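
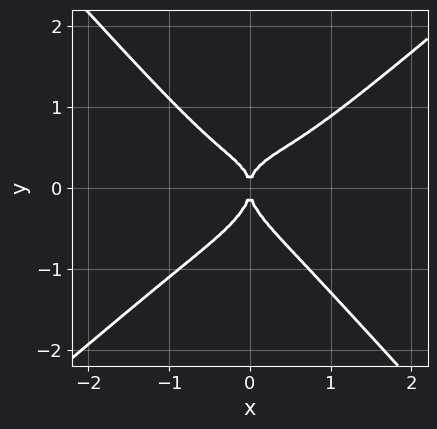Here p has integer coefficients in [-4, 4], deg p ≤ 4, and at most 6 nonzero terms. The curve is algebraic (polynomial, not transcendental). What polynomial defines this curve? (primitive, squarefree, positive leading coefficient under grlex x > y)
2*x^4 - x^3*y - 2*y^4 - x^2*y + x^2

deg p = 4.
Observable constraints: it meets the x-axis at x = 0 (among the integer gridlines); it meets the y-axis at y = 0 (among the integer gridlines).
Putting this together gives p.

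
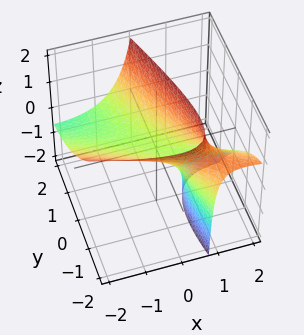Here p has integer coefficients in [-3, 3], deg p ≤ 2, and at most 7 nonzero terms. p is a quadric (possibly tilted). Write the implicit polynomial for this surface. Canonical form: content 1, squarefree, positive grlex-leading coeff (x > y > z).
The degree is 2 — no degree-1 surface has this shape.
Against the integer gridlines: it meets the y-axis at y = 0 (among the integer gridlines); one z-axis crossing is at z = 0; it crosses the x-axis at the gridline x = 0.
Solving for integer coefficients yields p as stated.

x^2 + 3*x*y + 3*x*z + y^2 - 2*z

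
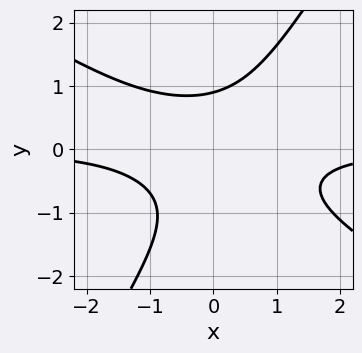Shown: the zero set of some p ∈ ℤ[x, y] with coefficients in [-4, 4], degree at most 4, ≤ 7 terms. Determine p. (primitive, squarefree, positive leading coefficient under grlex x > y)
3*x^2*y + 3*x*y^2 - 3*y^3 - y^2 + 3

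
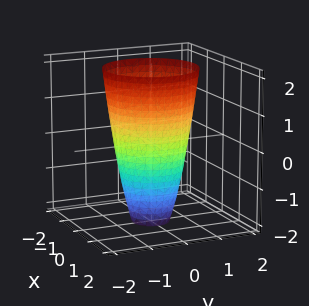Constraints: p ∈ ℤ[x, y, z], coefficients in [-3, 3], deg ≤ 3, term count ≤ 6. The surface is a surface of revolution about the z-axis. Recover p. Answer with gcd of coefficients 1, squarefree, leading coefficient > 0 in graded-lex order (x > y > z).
First, degree: no degree-1 surface has this shape, so deg p = 2.
Next, symmetries: the surface is invariant under rotation about z: p = q(x² + y², z).
Then, against the integer gridlines: the x-axis gridline crossings are at x ∈ {-1, 1}; a circular section at z = -1 has radius between 0 and 1; among the integer gridlines, it crosses the y-axis at y ∈ {-1, 1}; the surface avoids every integer z-axis point in the box.
Finally, assembling these constraints gives the stated polynomial.

3*x^2 + 3*y^2 - z - 3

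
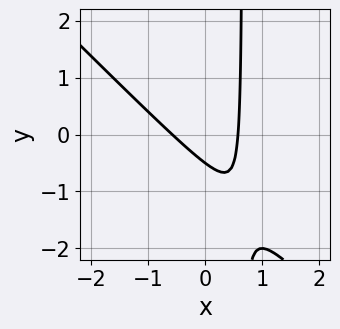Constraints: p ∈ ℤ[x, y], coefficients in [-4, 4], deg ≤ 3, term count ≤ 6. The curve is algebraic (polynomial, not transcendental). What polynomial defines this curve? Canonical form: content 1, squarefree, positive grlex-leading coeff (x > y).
First, deg p = 2. A generic line meets the curve in up to 2 points.
Finally, putting this together gives p.

3*x^2 + 3*x*y - 2*y - 1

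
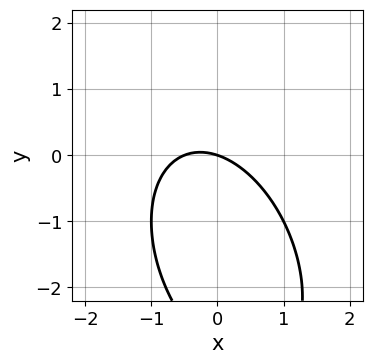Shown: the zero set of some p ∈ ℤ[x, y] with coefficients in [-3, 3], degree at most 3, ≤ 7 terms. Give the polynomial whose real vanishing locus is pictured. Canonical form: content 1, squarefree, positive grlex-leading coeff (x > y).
The degree is 2 — a generic line meets the curve in up to 2 points.
Checking where it meets the axes: one y-axis crossing is at y = 0; one x-axis crossing is at x = 0.
Putting this together gives p.

2*x^2 + x*y + y^2 + x + 3*y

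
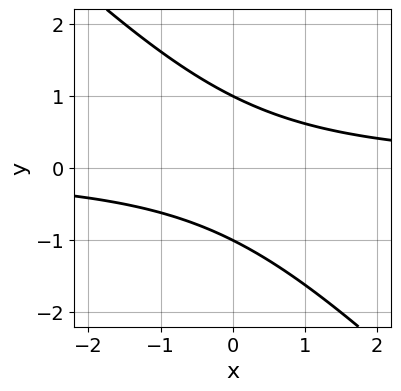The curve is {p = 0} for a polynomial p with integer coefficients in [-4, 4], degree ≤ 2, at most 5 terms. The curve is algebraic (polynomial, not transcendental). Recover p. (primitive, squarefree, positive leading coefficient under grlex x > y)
x*y + y^2 - 1

1. Degree: a generic line meets the curve in up to 2 points, so deg p = 2.
2. Against the integer gridlines: it misses every integer gridline on the x-axis; among the integer gridlines, it crosses the y-axis at y ∈ {-1, 1}.
3. Solving for integer coefficients yields p as stated.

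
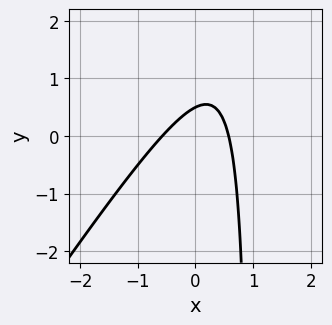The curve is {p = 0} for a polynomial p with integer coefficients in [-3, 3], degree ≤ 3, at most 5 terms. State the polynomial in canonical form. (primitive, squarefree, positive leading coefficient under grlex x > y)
3*x^2 - 2*x*y + 2*y - 1

First, the degree is 2 — the shape is more complex than any degree-1 curve.
Finally, matching integer coefficients to the picture gives p.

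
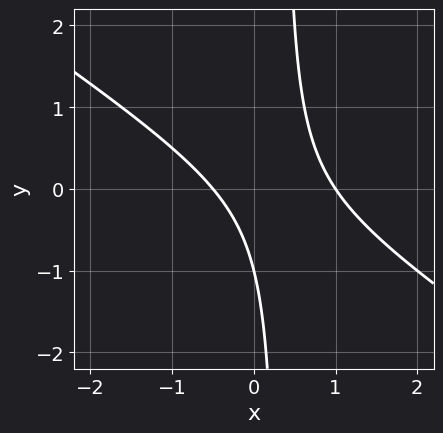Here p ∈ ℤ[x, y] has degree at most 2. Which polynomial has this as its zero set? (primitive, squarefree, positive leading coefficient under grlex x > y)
2*x^2 + 3*x*y - x - y - 1

First, deg p = 2. A generic line meets the curve in up to 2 points.
Then, against the integer gridlines: it meets the y-axis at y = -1 (among the integer gridlines); it meets the x-axis at x = 1 (among the integer gridlines).
Finally, the integer polynomial consistent with all of this is the stated p.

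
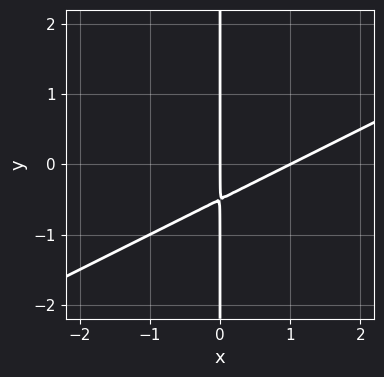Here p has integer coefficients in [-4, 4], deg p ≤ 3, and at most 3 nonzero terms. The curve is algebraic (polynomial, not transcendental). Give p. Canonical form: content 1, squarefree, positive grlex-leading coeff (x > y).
1. deg p = 2.
2. Reading off the gridlines: the x-axis gridline crossings are at x ∈ {0, 1}; the visible y-axis segment lies entirely on the curve.
3. Putting this together gives p.

x^2 - 2*x*y - x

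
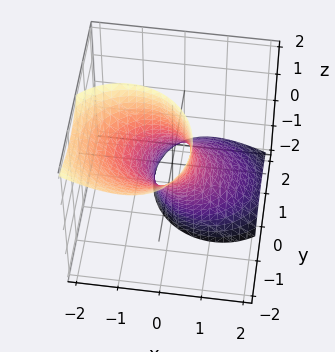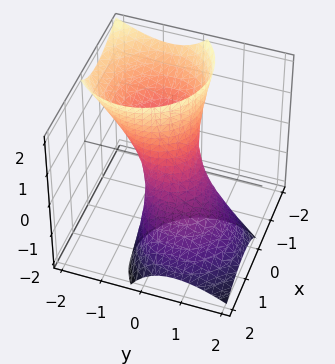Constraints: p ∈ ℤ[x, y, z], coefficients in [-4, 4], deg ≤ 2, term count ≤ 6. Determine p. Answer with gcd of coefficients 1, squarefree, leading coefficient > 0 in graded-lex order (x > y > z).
2*x^2 + 2*x*z + 2*y^2 + 2*y*z - 1

deg p = 2. No degree-1 surface has this shape.
From the visible intercepts: the surface avoids every integer z-axis point in the box.
Fitting integer coefficients to these (and the overall shape) gives p.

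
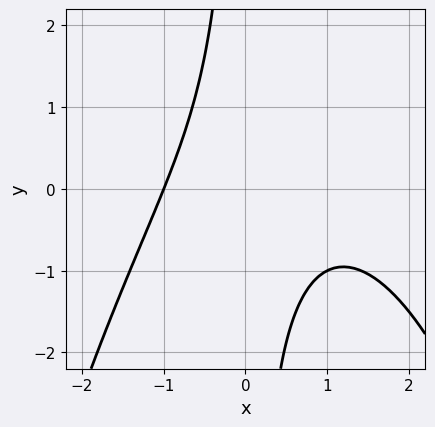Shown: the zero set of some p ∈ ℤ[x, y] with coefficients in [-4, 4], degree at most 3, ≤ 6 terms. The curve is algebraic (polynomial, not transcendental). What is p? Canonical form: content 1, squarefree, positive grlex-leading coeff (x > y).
x^3 - x^2 + 2*x*y + 2

(a) Degree: a generic line meets the curve in up to 3 points, so deg p = 3.
(b) From the visible intercepts: it misses every integer gridline on the y-axis; it crosses the x-axis at the gridline x = -1.
(c) Putting this together gives p.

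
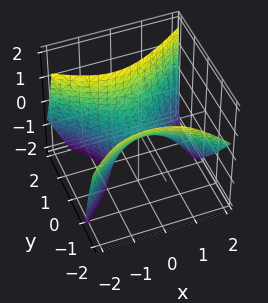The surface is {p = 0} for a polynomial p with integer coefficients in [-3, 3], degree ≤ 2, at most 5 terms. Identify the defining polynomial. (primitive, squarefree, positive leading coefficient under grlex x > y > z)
Degree: no degree-1 surface has this shape, so deg p = 2.
Observable constraints: one x-axis crossing is at x = 0; it meets the z-axis at z = 0 (among the integer gridlines); one y-axis crossing is at y = 0.
Together with the visible shape, these determine p as stated.

2*x^2 + x*z - 3*y^2 - 2*y*z + 2*z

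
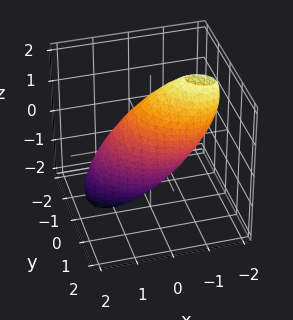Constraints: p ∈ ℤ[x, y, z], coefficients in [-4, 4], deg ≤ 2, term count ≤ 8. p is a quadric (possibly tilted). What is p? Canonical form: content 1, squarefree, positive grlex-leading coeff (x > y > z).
2*x^2 + 2*x*y + 2*x*z + 3*y^2 + z^2 - 2

First, the degree is 2 — a generic line meets the surface in up to 2 points.
Then, observable constraints: among the integer gridlines, it crosses the x-axis at x ∈ {-1, 1}.
Finally, these observations pin down the coefficients.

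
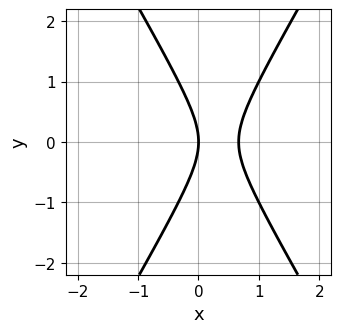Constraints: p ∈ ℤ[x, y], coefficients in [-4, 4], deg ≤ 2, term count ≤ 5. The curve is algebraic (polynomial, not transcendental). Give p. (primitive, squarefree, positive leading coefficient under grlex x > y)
3*x^2 - y^2 - 2*x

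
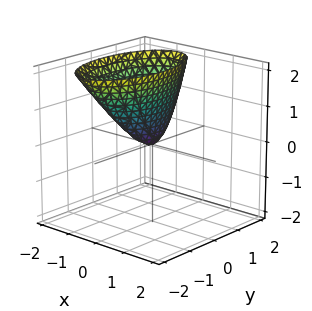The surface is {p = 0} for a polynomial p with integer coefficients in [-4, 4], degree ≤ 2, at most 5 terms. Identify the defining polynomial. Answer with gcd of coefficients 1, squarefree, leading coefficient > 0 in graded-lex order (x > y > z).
3*x^2 + 2*x*z + y^2 - z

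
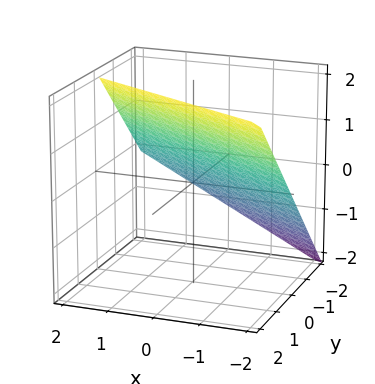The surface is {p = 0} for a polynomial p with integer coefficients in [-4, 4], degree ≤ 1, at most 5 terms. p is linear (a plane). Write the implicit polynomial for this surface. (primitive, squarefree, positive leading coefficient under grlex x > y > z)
First, the degree is 1 — the surface is flat (a plane).
Then, from the axis intercepts and sections: one y-axis crossing is at y = -1; it crosses the x-axis at the gridline x = -2; one z-axis crossing is at z = 1.
Finally, assembling these constraints gives the stated polynomial.

x + 2*y - 2*z + 2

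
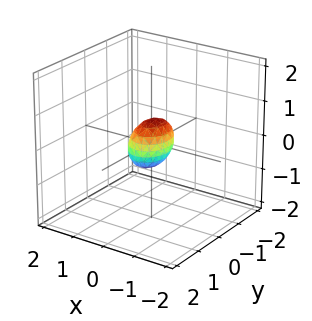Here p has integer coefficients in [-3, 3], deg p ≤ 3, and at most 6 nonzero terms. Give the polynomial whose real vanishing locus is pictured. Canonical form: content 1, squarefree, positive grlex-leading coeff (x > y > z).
3*x^2 + x*z + 2*y^2 + 2*z^2 - 1

1. deg p = 2. A generic line meets the surface in up to 2 points.
2. Solving for integer coefficients yields p as stated.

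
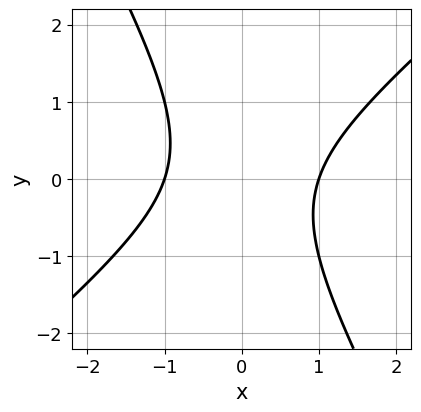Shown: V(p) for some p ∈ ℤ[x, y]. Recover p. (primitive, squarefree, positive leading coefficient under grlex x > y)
3*x^2 - 2*x*y - 2*y^2 - 3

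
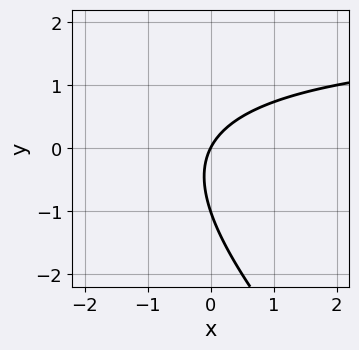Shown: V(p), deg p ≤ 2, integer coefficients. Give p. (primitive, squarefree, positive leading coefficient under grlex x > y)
x*y + y^2 - 2*x + y

First, degree: a generic line meets the curve in up to 2 points, so deg p = 2.
Then, checking where it meets the axes: the y-axis gridline crossings are at y ∈ {-1, 0}; it crosses the x-axis at the gridline x = 0.
Finally, assembling these constraints gives the stated polynomial.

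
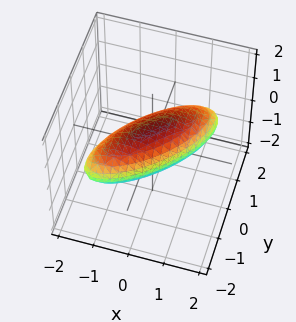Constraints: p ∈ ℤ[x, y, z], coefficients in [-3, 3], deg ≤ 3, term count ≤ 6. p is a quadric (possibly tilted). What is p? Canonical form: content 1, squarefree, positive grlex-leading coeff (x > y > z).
2*x^2 - 3*x*y + 2*y^2 + 3*z^2 - 2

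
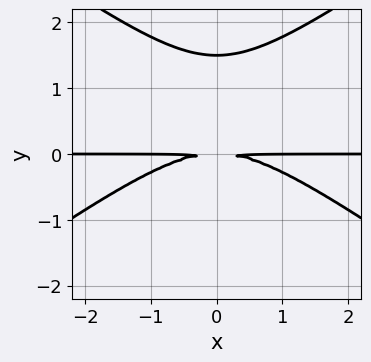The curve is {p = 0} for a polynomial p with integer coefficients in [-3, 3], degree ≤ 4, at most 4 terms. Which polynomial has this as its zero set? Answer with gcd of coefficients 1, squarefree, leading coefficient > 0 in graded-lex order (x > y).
x^2*y - 2*y^3 + 3*y^2

Degree: no degree-2 curve has this shape, so deg p = 3.
Symmetries: the x ↦ −x reflection is a symmetry, so x appears only in even powers.
From the axis intercepts and sections: the visible x-axis segment lies entirely on the curve.
Matching integer coefficients to the picture gives p.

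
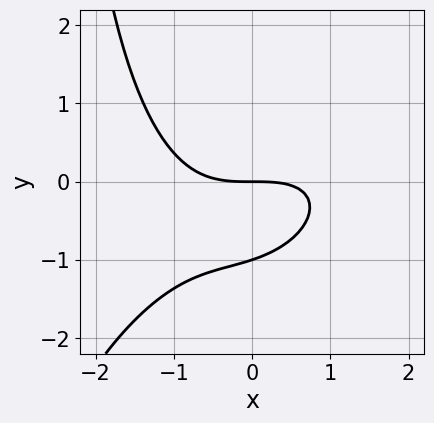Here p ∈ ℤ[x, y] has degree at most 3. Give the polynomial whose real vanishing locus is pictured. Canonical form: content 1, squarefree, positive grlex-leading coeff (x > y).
x^3 - x^2*y + x*y^2 + 3*y^2 + 3*y

1. Degree: the shape is more complex than any degree-2 curve, so deg p = 3.
2. From the visible intercepts: it meets the x-axis at x = 0 (among the integer gridlines); among the integer gridlines, it crosses the y-axis at y ∈ {-1, 0}.
3. Together with the visible shape, these determine p as stated.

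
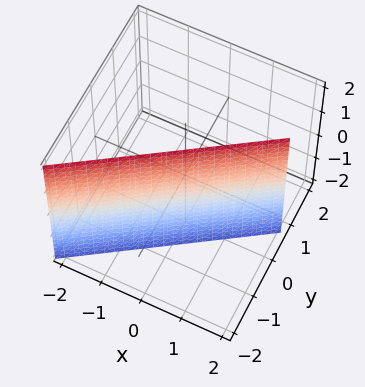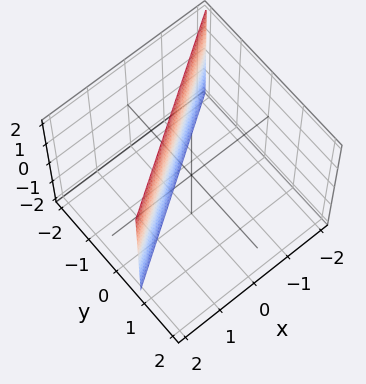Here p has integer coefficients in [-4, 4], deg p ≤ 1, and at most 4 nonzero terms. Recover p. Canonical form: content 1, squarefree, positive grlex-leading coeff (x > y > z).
First, degree: every cross-section is a straight line — this is a plane, so deg p = 1.
Next, from the axis intercepts and sections: it misses every integer gridline on the z-axis; one x-axis crossing is at x = 1.
Finally, assembling these constraints gives the stated polynomial.

2*x - 3*y - 2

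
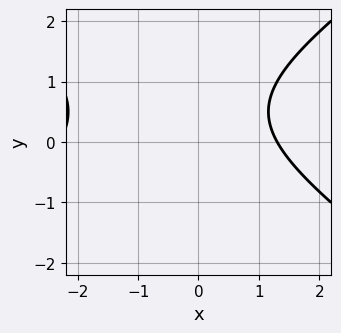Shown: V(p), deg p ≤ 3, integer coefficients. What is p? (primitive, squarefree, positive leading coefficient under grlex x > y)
x^2 - 2*y^2 + x + 2*y - 3

First, the degree is 2 — no degree-1 curve has this shape.
Then, against the integer gridlines: the curve avoids every integer y-axis point in the box.
Finally, putting this together gives p.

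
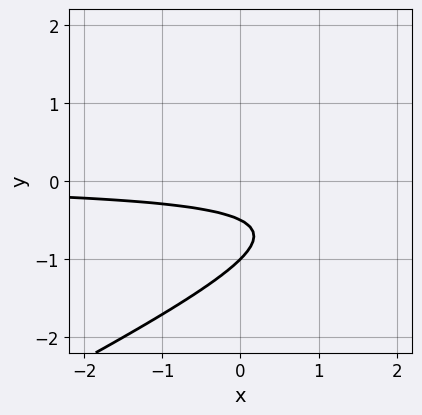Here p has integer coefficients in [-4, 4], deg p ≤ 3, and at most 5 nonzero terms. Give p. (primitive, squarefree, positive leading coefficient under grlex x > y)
x*y - 2*y^2 - 3*y - 1

(a) The degree is 2 — the shape is more complex than any degree-1 curve.
(b) From the axis intercepts and sections: one y-axis crossing is at y = -1; it misses every integer gridline on the x-axis.
(c) These observations pin down the coefficients.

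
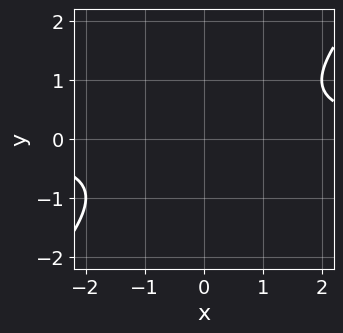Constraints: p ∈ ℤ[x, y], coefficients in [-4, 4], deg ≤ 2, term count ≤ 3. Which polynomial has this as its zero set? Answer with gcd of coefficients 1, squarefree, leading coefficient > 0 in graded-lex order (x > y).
x*y - y^2 - 1

deg p = 2.
From the axis intercepts and sections: no x-intercept at any integer in the box; it misses every integer gridline on the y-axis.
Together with the visible shape, these determine p as stated.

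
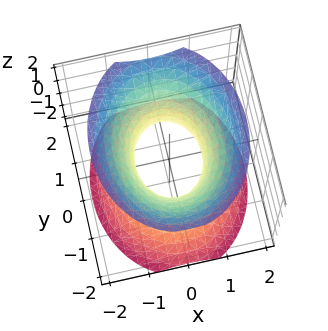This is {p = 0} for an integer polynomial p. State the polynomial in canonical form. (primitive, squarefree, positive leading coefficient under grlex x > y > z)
1. deg p = 2. An hourglass — one-sheet hyperboloid; a quadric.
2. Symmetries: the z ↦ −z reflection is a symmetry, so z appears only in even powers; mirror symmetry y ↦ −y ⇒ only even powers of y; the x ↦ −x reflection is a symmetry, so x appears only in even powers.
3. Against the integer gridlines: among the integer gridlines, it crosses the y-axis at y ∈ {-1, 1}; the surface avoids every integer z-axis point in the box.
4. Together with the visible shape, these determine p as stated.

3*x^2 + 2*y^2 - 2*z^2 - 2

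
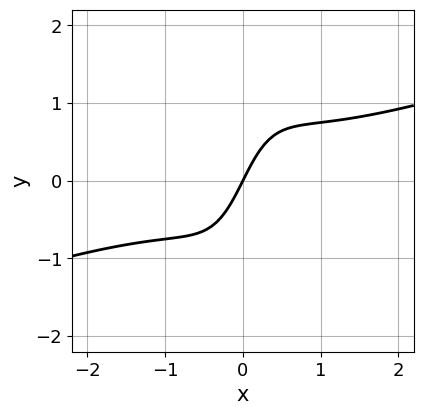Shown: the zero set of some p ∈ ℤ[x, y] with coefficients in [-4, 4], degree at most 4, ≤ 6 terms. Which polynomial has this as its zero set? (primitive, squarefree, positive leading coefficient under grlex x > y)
x^3 - 3*x^2*y + 2*x - y

First, the degree is 3 — a generic line meets the curve in up to 3 points.
Then, checking where it meets the axes: one x-axis crossing is at x = 0; it crosses the y-axis at the gridline y = 0.
Finally, these observations pin down the coefficients.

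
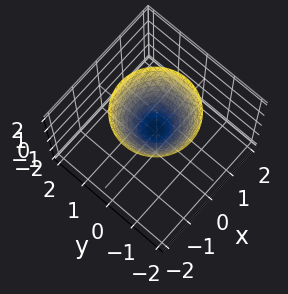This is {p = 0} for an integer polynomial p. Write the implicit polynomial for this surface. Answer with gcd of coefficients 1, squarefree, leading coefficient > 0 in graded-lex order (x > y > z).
The degree is 2 — the shape is more complex than any degree-1 surface.
Symmetries: rotational symmetry about the z-axis ⇒ p depends on x, y only through x² + y².
Observable constraints: a circular section at z = 2 has radius between 1 and 2; it misses every integer gridline on the y-axis; the surface avoids every integer x-axis point in the box.
Matching integer coefficients to the picture gives p.

3*x^2 + 3*y^2 - 3*z + 1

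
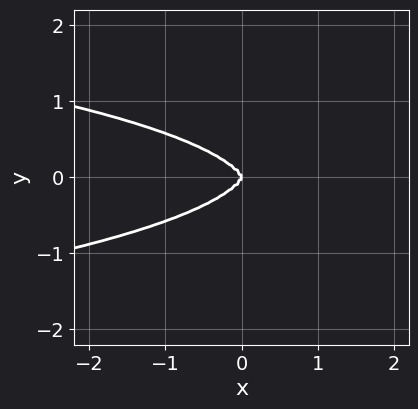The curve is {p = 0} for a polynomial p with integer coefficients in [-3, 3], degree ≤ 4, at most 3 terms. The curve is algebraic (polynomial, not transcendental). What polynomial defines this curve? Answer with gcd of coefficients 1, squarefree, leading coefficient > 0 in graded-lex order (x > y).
1. deg p = 4. A generic line meets the curve in up to 4 points.
2. Symmetries: the y ↦ −y reflection is a symmetry, so y appears only in even powers.
3. From the visible intercepts: it meets the y-axis at y = 0 (among the integer gridlines); one x-axis crossing is at x = 0.
4. Together with the visible shape, these determine p as stated.

2*x^2*y^2 + 3*y^4 + x^3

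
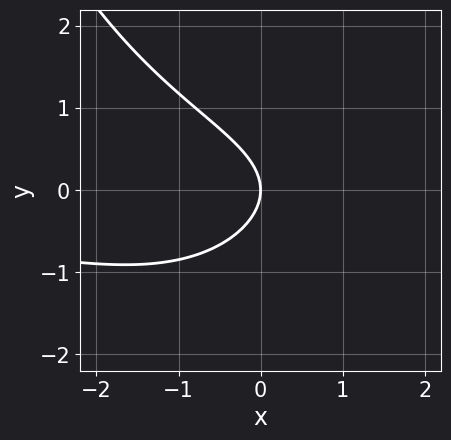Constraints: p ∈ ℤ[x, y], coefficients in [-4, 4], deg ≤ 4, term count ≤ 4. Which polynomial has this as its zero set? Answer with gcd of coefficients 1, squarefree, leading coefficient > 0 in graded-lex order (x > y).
x^2*y - 3*y^2 - 3*x

1. deg p = 3. No degree-2 curve has this shape.
2. Against the integer gridlines: it crosses the y-axis at the gridline y = 0; one x-axis crossing is at x = 0.
3. Assembling these constraints gives the stated polynomial.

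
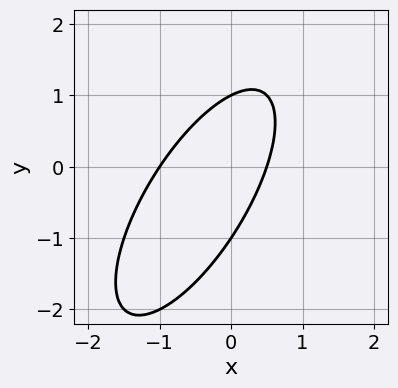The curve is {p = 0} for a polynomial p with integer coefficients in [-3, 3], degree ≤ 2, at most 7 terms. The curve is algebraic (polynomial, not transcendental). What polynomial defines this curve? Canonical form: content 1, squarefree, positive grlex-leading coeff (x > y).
2*x^2 - 2*x*y + y^2 + x - 1

(a) The degree is 2 — the shape is more complex than any degree-1 curve.
(b) From the visible intercepts: among the integer gridlines, it crosses the y-axis at y ∈ {-1, 1}; it meets the x-axis at x = -1 (among the integer gridlines).
(c) Solving for integer coefficients yields p as stated.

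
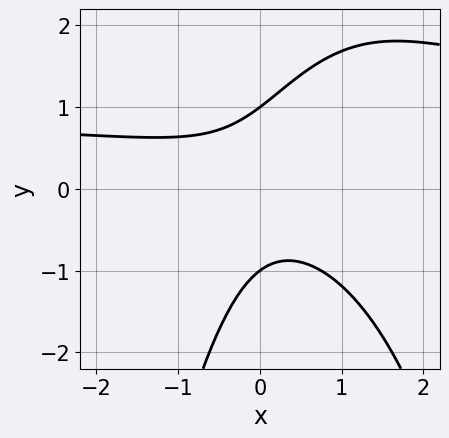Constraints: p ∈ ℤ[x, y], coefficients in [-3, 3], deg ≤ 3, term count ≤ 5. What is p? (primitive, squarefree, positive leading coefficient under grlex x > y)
(a) The degree is 3 — a generic line meets the curve in up to 3 points.
(b) From the visible intercepts: no x-intercept at any integer in the box; the y-axis gridline crossings are at y ∈ {-1, 1}.
(c) Solving for integer coefficients yields p as stated.

2*x^2*y - 2*x^2 - 3*x*y + 2*y^2 - 2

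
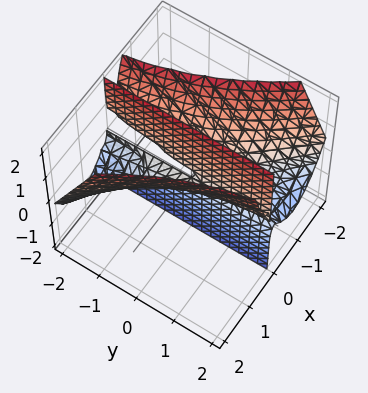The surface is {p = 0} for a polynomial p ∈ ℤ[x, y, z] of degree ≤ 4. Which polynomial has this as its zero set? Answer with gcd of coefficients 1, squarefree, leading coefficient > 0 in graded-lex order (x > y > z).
x^3 + x^2*y - x*z

1. The degree is 3 — no degree-2 surface has this shape.
2. Observable constraints: every point of the y-axis in the box is on the surface; every point of the z-axis in the box is on the surface.
3. Matching integer coefficients to the picture gives p.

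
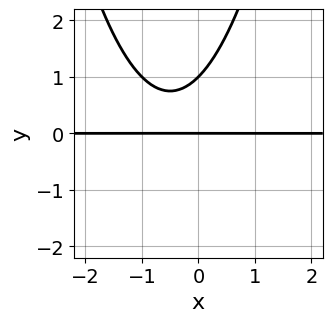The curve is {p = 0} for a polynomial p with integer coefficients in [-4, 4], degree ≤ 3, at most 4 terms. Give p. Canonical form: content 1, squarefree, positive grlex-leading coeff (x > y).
x^2*y + x*y - y^2 + y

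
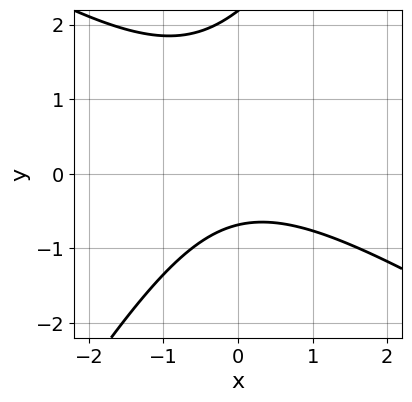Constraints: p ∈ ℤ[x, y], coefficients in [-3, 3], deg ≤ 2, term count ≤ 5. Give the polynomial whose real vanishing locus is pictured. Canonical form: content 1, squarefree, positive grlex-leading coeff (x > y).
2*x^2 + 2*x*y - 2*y^2 + 3*y + 3

Degree: a generic line meets the curve in up to 2 points, so deg p = 2.
From the visible intercepts: the curve avoids every integer x-axis point in the box.
The integer polynomial consistent with all of this is the stated p.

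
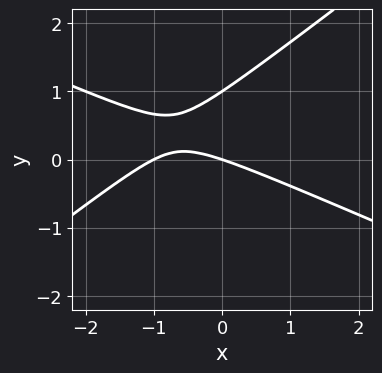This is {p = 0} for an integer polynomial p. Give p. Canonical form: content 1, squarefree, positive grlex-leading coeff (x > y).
x^2 + x*y - 3*y^2 + x + 3*y

deg p = 2. The shape is more complex than any degree-1 curve.
Reading off the gridlines: the x-axis gridline crossings are at x ∈ {-1, 0}; among the integer gridlines, it crosses the y-axis at y ∈ {0, 1}.
Assembling these constraints gives the stated polynomial.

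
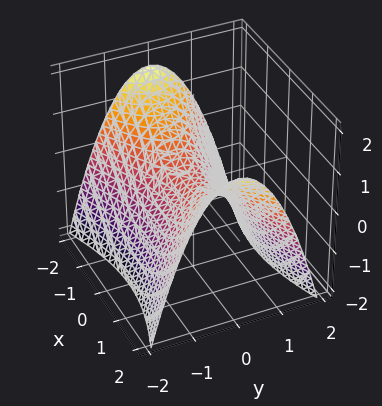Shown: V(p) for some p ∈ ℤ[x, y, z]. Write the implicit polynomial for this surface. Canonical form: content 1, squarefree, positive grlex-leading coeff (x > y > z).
First, the degree is 2 — a saddle surface; a quadric.
Next, symmetries: mirror symmetry x ↦ −x ⇒ only even powers of x; the y ↦ −y reflection is a symmetry, so y appears only in even powers.
Then, observable constraints: one y-axis crossing is at y = 0; it meets the z-axis at z = 0 (among the integer gridlines).
Finally, fitting integer coefficients to these (and the overall shape) gives p.

x^2 - 3*y^2 - 3*z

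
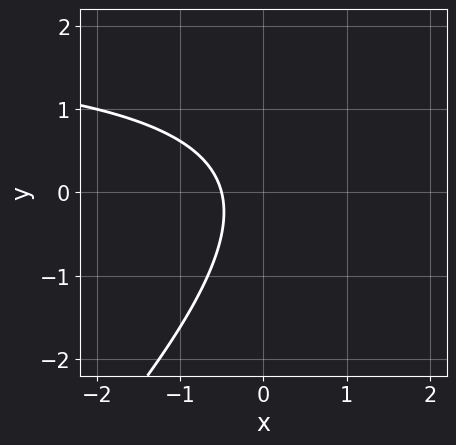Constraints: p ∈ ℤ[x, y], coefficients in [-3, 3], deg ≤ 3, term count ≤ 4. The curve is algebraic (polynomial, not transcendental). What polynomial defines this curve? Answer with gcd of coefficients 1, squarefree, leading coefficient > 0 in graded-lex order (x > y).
x*y - y^2 - 2*x - 1

(a) The degree is 2 — a generic line meets the curve in up to 2 points.
(b) Observable constraints: no y-intercept at any integer in the box.
(c) Fitting integer coefficients to these (and the overall shape) gives p.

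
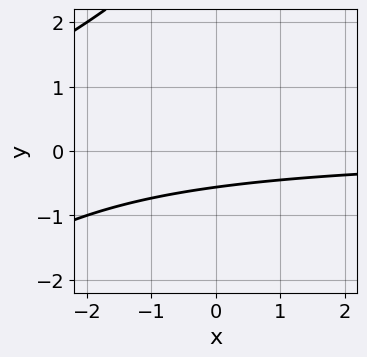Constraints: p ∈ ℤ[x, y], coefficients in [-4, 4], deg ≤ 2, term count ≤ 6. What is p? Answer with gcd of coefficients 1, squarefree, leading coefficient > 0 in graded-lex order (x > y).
x*y - y^2 + 3*y + 2

First, deg p = 2.
Next, checking where it meets the axes: it misses every integer gridline on the x-axis.
Finally, fitting integer coefficients to these (and the overall shape) gives p.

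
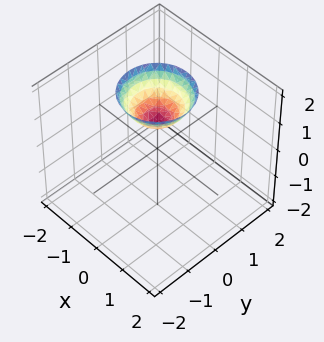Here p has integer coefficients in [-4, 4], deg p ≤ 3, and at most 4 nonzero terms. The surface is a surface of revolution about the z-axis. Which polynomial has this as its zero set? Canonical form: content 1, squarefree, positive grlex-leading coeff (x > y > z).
(a) deg p = 2.
(b) Symmetries: rotational symmetry about the z-axis ⇒ p depends on x, y only through x² + y².
(c) Reading off the gridlines: one z-axis crossing is at z = 1; the surface avoids every integer y-axis point in the box; a circular section at z = 2 has radius exactly 1; the surface avoids every integer x-axis point in the box.
(d) Assembling these constraints gives the stated polynomial.

x^2 + y^2 - z + 1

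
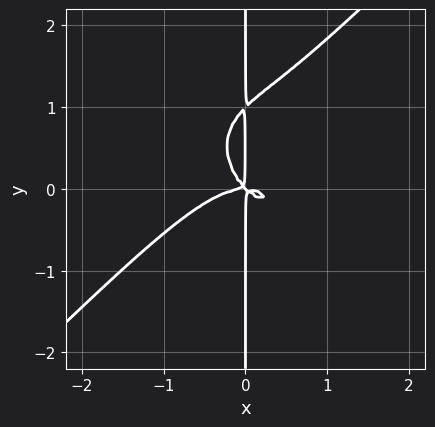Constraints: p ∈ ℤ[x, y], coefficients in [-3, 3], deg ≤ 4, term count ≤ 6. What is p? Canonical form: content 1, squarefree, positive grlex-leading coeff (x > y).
x^4 - x*y^3 + x^2*y + x*y^2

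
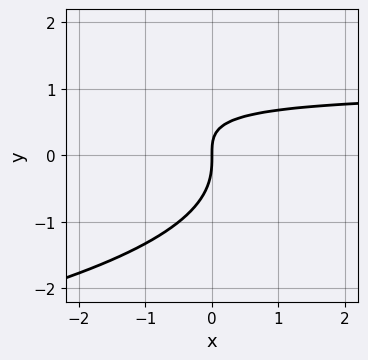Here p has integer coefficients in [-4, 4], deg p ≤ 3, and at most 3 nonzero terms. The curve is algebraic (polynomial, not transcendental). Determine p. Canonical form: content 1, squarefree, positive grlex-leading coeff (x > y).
deg p = 3. A generic line meets the curve in up to 3 points.
Against the integer gridlines: it crosses the x-axis at the gridline x = 0; it crosses the y-axis at the gridline y = 0.
Solving for integer coefficients yields p as stated.

y^3 + x*y - x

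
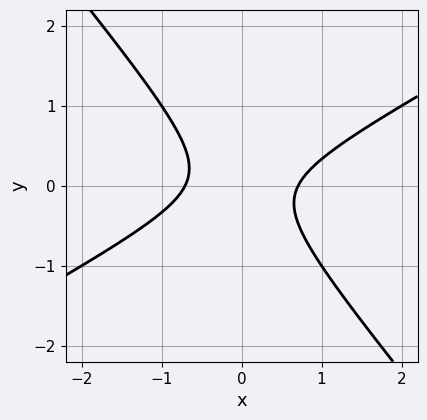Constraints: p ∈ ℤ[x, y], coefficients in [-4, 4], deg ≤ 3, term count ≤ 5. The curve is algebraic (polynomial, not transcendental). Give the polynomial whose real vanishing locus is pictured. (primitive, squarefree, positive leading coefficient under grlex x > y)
2*x^2 - 2*x*y - 3*y^2 - 1

1. deg p = 2. A generic line meets the curve in up to 2 points.
2. Checking where it meets the axes: no y-intercept at any integer in the box.
3. Fitting integer coefficients to these (and the overall shape) gives p.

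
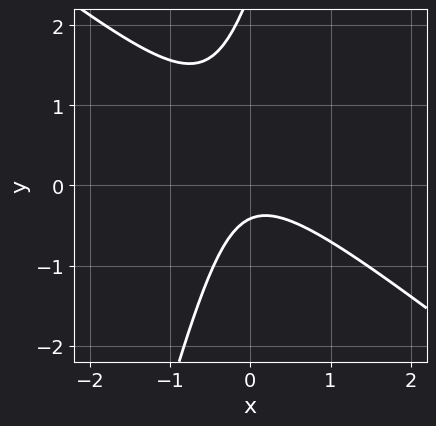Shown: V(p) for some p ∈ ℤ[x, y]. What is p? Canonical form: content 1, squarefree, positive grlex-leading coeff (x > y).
First, deg p = 2. No degree-1 curve has this shape.
Next, reading off the gridlines: the curve avoids every integer x-axis point in the box.
Finally, these observations pin down the coefficients.

3*x^2 + 3*x*y - y^2 + 2*y + 1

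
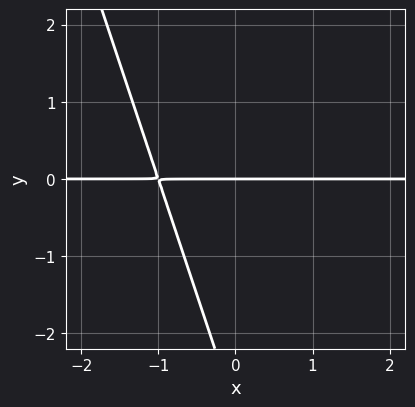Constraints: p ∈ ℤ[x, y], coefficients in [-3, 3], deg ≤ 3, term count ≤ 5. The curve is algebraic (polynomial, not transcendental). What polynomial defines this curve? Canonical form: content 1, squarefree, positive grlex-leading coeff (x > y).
3*x*y + y^2 + 3*y

Degree: no degree-1 curve has this shape, so deg p = 2.
From the visible intercepts: every point of the x-axis in the box is on the curve; one y-axis crossing is at y = 0.
These observations pin down the coefficients.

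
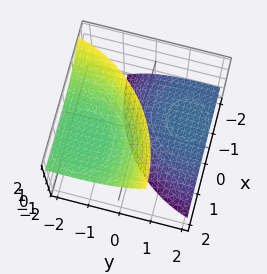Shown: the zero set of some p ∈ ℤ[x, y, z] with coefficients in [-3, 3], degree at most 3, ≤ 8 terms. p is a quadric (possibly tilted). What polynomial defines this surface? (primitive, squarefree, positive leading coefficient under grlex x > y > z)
1. I count 2 distinct pieces.
2. Degree: the shape is more complex than any degree-1 surface, so deg p = 2.
3. From the axis intercepts and sections: no x-intercept at any integer in the box; no y-intercept at any integer in the box.
4. Together with the visible shape, these determine p as stated.

x^2 - 2*x*z + y^2 + 3*y*z - z^2 + 3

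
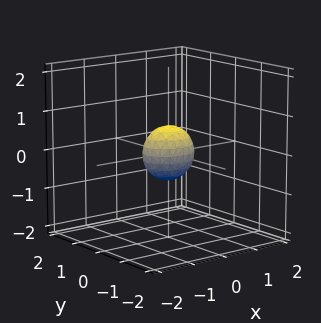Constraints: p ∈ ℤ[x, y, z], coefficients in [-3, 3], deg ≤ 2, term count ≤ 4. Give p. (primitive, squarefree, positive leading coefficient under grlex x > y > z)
1. Degree: a closed, bounded, convex surface; a quadric, so deg p = 2.
2. Symmetries: it's symmetric under z → −z, forcing even powers of z; mirror symmetry y ↦ −y ⇒ only even powers of y; it's symmetric under x → −x, forcing even powers of x.
3. Matching integer coefficients to the picture gives p.

2*x^2 + 3*y^2 + 2*z^2 - 1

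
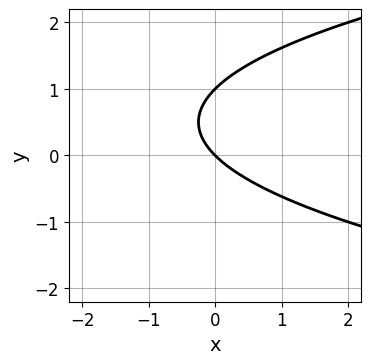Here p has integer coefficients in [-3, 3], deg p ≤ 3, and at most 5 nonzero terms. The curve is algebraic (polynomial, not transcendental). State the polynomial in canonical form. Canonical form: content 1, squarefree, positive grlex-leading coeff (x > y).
y^2 - x - y

(a) The degree is 2 — no degree-1 curve has this shape.
(b) Against the integer gridlines: one x-axis crossing is at x = 0; among the integer gridlines, it crosses the y-axis at y ∈ {0, 1}.
(c) These observations pin down the coefficients.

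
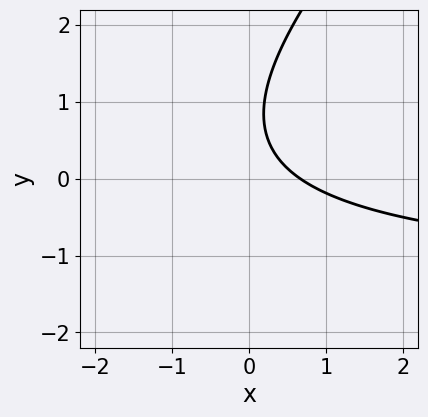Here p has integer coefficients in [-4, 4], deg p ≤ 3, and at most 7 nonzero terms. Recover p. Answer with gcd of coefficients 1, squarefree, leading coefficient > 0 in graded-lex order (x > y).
2*x*y - 2*y^2 + 3*x + 3*y - 2

First, deg p = 2.
Next, observable constraints: it misses every integer gridline on the y-axis.
Finally, fitting integer coefficients to these (and the overall shape) gives p.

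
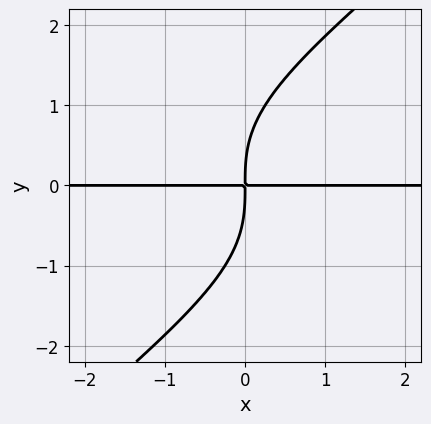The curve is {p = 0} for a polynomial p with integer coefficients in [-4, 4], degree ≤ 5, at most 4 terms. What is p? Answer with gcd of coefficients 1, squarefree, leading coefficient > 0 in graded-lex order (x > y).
(a) Degree: a generic line meets the curve in up to 4 points, so deg p = 4.
(b) From the axis intercepts and sections: the visible x-axis segment lies entirely on the curve.
(c) These observations pin down the coefficients.

x*y^3 - y^4 + 3*x*y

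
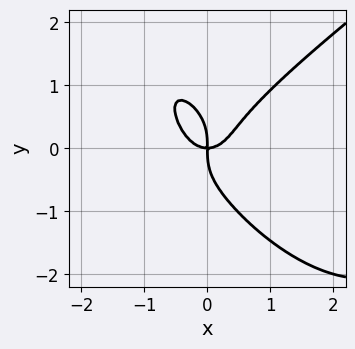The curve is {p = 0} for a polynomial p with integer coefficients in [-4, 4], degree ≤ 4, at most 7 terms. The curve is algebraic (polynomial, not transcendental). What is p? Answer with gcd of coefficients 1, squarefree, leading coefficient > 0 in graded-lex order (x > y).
2*x^3*y - 2*x*y^3 - 2*y^4 + 3*x^3 - 2*x*y

1. deg p = 4.
2. Checking where it meets the axes: it crosses the x-axis at the gridline x = 0; one y-axis crossing is at y = 0.
3. Fitting integer coefficients to these (and the overall shape) gives p.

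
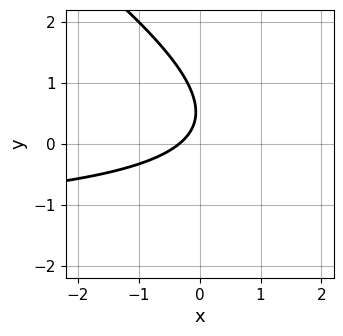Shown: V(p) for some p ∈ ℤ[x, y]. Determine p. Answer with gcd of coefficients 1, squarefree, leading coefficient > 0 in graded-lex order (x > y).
2*x*y + 3*y^2 + 3*x - 3*y + 1

1. Degree: the shape is more complex than any degree-1 curve, so deg p = 2.
2. Checking where it meets the axes: it misses every integer gridline on the y-axis.
3. Together with the visible shape, these determine p as stated.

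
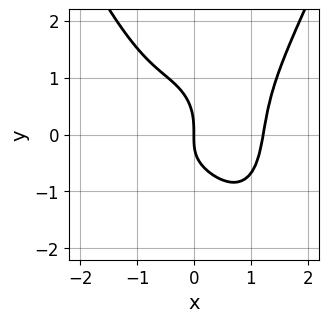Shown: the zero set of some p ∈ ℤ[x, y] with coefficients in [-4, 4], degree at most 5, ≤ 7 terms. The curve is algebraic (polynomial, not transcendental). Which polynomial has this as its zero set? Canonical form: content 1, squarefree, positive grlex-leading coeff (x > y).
3*x^4 - 2*y^3 - 2*x^2 - 2*x*y - 3*x

Degree: no degree-3 curve has this shape, so deg p = 4.
Observable constraints: it meets the x-axis at x = 0 (among the integer gridlines); it meets the y-axis at y = 0 (among the integer gridlines).
Solving for integer coefficients yields p as stated.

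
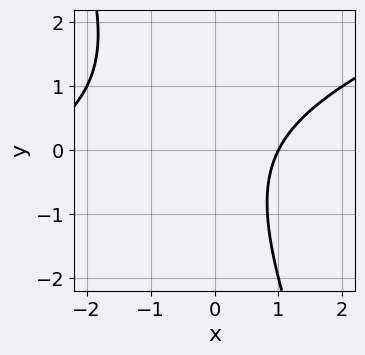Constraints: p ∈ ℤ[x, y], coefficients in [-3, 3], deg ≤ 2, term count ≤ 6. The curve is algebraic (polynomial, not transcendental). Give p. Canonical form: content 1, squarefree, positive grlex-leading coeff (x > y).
1. Degree: a generic line meets the curve in up to 2 points, so deg p = 2.
2. Checking where it meets the axes: it meets the x-axis at x = 1 (among the integer gridlines); no y-intercept at any integer in the box.
3. Solving for integer coefficients yields p as stated.

x^2 - 2*x*y - y^2 + 2*x - 3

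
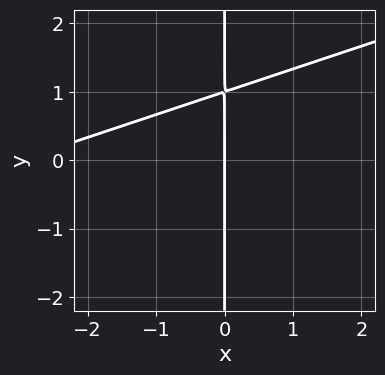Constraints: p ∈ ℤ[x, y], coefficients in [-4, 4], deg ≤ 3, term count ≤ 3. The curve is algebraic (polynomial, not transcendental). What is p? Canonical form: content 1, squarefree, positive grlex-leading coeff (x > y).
x^2 - 3*x*y + 3*x

(a) Degree: the shape is more complex than any degree-1 curve, so deg p = 2.
(b) From the visible intercepts: it crosses the x-axis at the gridline x = 0; the visible y-axis segment lies entirely on the curve.
(c) Together with the visible shape, these determine p as stated.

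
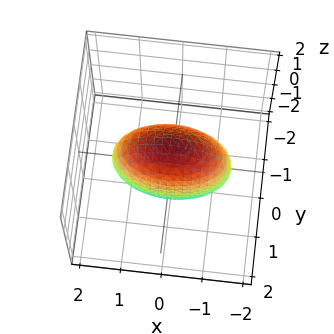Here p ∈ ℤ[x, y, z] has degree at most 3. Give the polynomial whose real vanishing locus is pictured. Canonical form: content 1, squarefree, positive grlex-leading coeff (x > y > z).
x^2 + 3*y^2 + z^2 - 2

deg p = 2. Bounded and convex; a quadric.
Symmetries: it's symmetric under x → −x, forcing even powers of x; the y ↦ −y reflection is a symmetry, so y appears only in even powers; it's symmetric under z → −z, forcing even powers of z.
Solving for integer coefficients yields p as stated.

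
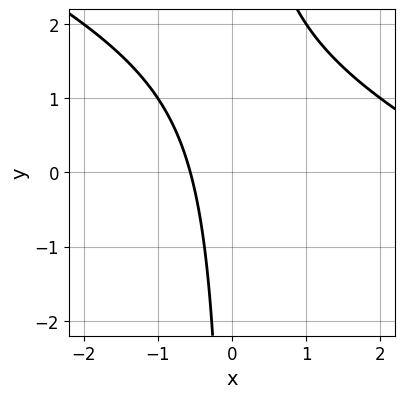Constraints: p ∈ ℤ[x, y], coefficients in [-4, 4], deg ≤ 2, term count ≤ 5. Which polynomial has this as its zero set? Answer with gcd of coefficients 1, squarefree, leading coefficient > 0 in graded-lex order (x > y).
x^2 + 2*x*y - 3*x - 2

First, degree: the shape is more complex than any degree-1 curve, so deg p = 2.
Next, from the visible intercepts: no y-intercept at any integer in the box.
Finally, matching integer coefficients to the picture gives p.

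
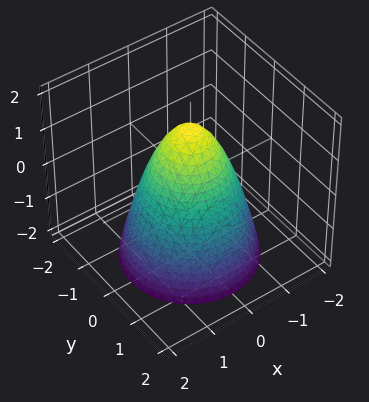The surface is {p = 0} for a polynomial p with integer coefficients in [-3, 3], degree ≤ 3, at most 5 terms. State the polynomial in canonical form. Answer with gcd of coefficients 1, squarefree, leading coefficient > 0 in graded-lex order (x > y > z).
First, degree: the shape is more complex than any degree-1 surface, so deg p = 2.
Next, symmetry: the z-axis is an axis of rotation, so x and y enter only as x² + y².
Next, checking where it meets the axes: the y-axis gridline crossings are at y ∈ {-1, 1}; a circular section at z = 0 has radius exactly 1.
Finally, together with the visible shape, these determine p as stated.

3*x^2 + 3*y^2 + 2*z - 3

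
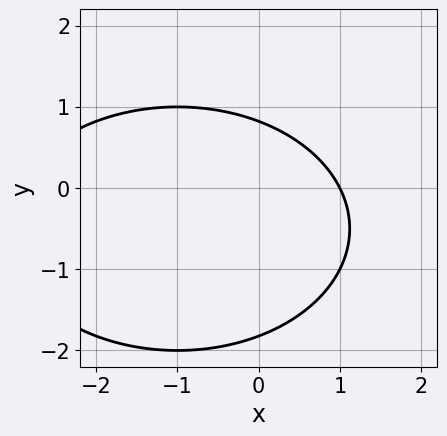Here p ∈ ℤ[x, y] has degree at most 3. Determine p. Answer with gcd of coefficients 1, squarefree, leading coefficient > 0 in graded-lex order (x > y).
x^2 + 2*y^2 + 2*x + 2*y - 3

First, deg p = 2.
Then, from the visible intercepts: it crosses the x-axis at the gridline x = 1.
Finally, putting this together gives p.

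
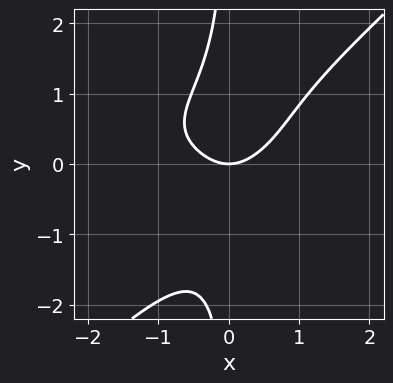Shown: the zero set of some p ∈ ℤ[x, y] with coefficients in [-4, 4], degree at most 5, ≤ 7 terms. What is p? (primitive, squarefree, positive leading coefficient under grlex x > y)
(a) The degree is 4 — the shape is more complex than any degree-3 curve.
(b) From the visible intercepts: one y-axis crossing is at y = 0; one x-axis crossing is at x = 0.
(c) Assembling these constraints gives the stated polynomial.

3*x^2*y^2 - 3*x*y^3 - x^2*y + 3*x^2 - 3*y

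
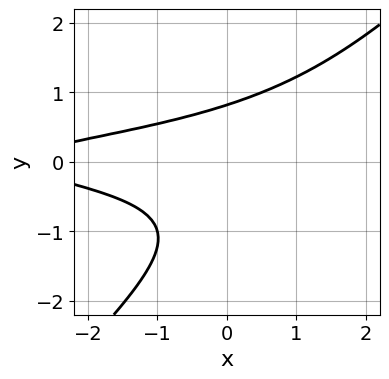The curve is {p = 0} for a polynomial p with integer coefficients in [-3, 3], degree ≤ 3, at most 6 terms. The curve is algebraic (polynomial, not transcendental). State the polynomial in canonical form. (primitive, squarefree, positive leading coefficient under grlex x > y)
3*x*y^2 - 3*y^3 - 2*y^2 + x + 3

deg p = 3. A generic line meets the curve in up to 3 points.
Against the integer gridlines: the curve avoids every integer x-axis point in the box.
The integer polynomial consistent with all of this is the stated p.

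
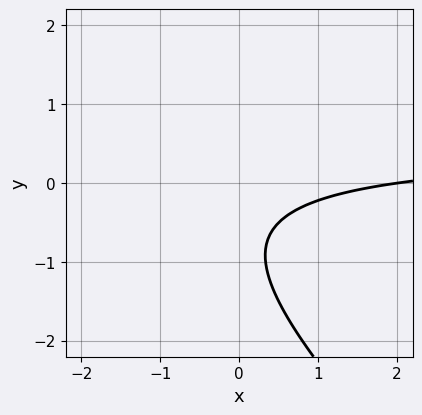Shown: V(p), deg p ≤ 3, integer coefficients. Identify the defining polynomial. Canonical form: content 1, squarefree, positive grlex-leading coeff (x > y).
(a) The degree is 2 — no degree-1 curve has this shape.
(b) From the visible intercepts: one x-axis crossing is at x = 2; no y-intercept at any integer in the box.
(c) Putting this together gives p.

2*x*y + 2*y^2 - x + 3*y + 2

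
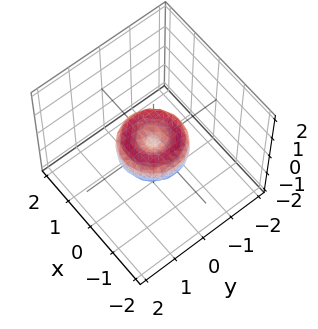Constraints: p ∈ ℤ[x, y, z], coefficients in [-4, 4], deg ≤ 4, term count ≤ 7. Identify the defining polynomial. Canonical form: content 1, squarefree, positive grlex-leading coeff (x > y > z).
x^4 + 2*x^2*y^2 + y^4 - x^2 - y^2 + z^2

First, degree: a generic line meets the surface in up to 4 points, so deg p = 4.
Then, symmetries: rotational symmetry about the z-axis ⇒ p depends on x, y only through x² + y².
Next, checking where it meets the axes: the y-axis gridline crossings are at y ∈ {-1, 0, 1}; a circular section at z = 0 has radius exactly 1; among the integer gridlines, it crosses the x-axis at x ∈ {-1, 0, 1}.
Finally, solving for integer coefficients yields p as stated.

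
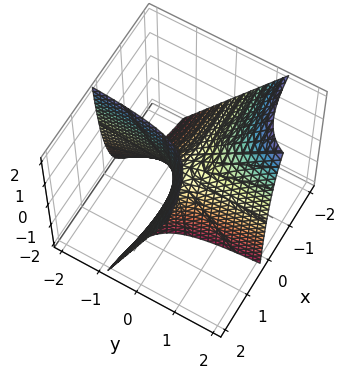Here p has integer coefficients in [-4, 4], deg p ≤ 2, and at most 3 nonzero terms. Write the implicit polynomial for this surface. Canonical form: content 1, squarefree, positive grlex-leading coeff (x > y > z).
4*x*y - 2*x*z + z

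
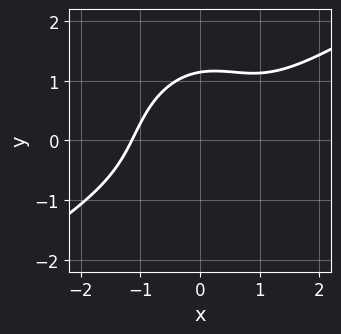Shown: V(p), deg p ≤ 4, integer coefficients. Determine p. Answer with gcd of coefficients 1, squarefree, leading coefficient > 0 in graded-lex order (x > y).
2*x^3 - 3*x^2*y + x*y^2 - 2*y^3 + 3

1. The degree is 3 — the shape is more complex than any degree-2 curve.
2. The integer polynomial consistent with all of this is the stated p.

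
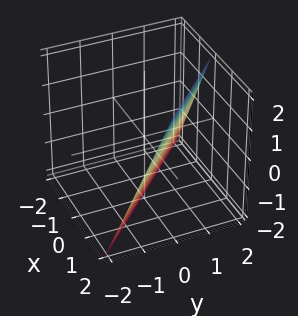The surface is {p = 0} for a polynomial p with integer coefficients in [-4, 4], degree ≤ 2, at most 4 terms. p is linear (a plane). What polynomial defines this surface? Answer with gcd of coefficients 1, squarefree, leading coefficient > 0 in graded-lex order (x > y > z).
2*x + 2*y - z - 2

Degree: the surface is flat (a plane), so deg p = 1.
Reading off the gridlines: it crosses the x-axis at the gridline x = 1; it crosses the z-axis at the gridline z = -2; it meets the y-axis at y = 1 (among the integer gridlines).
These observations pin down the coefficients.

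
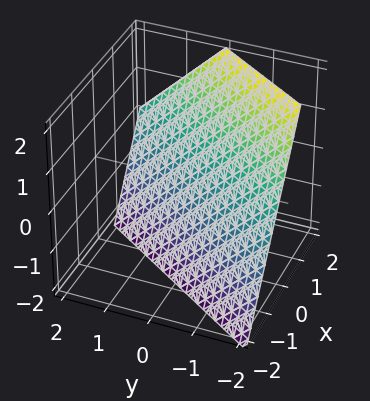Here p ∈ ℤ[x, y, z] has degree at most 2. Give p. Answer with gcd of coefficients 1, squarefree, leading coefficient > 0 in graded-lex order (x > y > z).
3*x - 2*y - 2*z - 2

(a) The degree is 1 — every cross-section is a straight line — this is a plane.
(b) Observable constraints: one y-axis crossing is at y = -1; it crosses the z-axis at the gridline z = -1.
(c) Solving for integer coefficients yields p as stated.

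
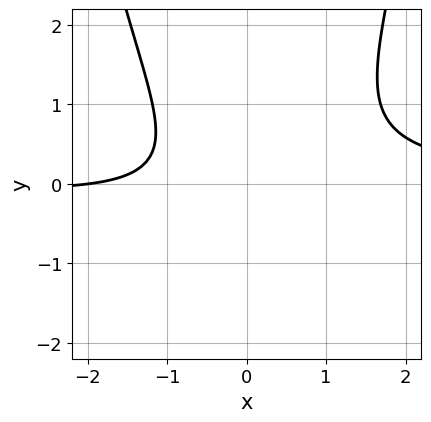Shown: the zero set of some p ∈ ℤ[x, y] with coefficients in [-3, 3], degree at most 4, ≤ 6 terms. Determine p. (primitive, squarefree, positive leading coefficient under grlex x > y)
2*x^2*y - 2*y^2 - x - 2

Degree: a generic line meets the curve in up to 3 points, so deg p = 3.
From the visible intercepts: the curve avoids every integer y-axis point in the box; it meets the x-axis at x = -2 (among the integer gridlines).
Matching integer coefficients to the picture gives p.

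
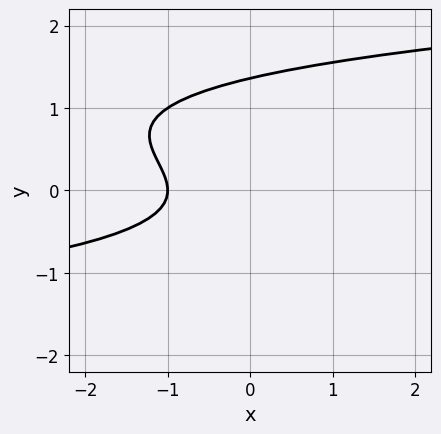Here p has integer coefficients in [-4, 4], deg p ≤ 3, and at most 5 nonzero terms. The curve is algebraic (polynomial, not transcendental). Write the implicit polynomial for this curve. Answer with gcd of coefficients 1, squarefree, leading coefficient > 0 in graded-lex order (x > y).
3*y^3 - 3*y^2 - 2*x - 2

(a) Degree: no degree-2 curve has this shape, so deg p = 3.
(b) From the axis intercepts and sections: it crosses the x-axis at the gridline x = -1.
(c) Solving for integer coefficients yields p as stated.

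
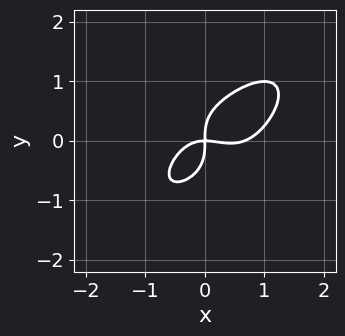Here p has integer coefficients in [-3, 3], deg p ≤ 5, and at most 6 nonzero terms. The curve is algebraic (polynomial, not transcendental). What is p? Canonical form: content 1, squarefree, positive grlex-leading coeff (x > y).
(a) Degree: the shape is more complex than any degree-3 curve, so deg p = 4.
(b) From the visible intercepts: one x-axis crossing is at x = 0; it meets the y-axis at y = 0 (among the integer gridlines).
(c) Matching integer coefficients to the picture gives p.

3*x^4 - x^3*y + 3*y^4 - 2*x^3 - 3*x*y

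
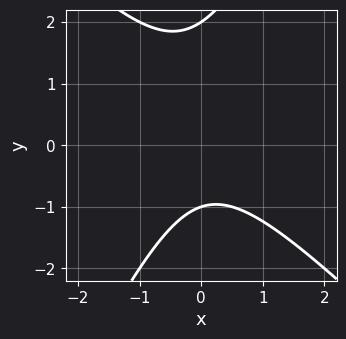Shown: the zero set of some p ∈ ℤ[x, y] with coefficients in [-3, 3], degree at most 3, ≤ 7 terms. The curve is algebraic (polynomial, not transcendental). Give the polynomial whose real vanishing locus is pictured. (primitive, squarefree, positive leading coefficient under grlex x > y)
2*x^2 + x*y - y^2 + y + 2

The degree is 2 — a generic line meets the curve in up to 2 points.
Reading off the gridlines: the curve avoids every integer x-axis point in the box; the y-axis gridline crossings are at y ∈ {-1, 2}.
Solving for integer coefficients yields p as stated.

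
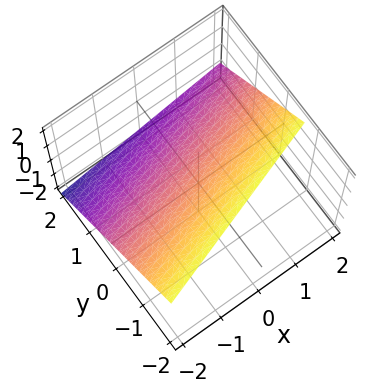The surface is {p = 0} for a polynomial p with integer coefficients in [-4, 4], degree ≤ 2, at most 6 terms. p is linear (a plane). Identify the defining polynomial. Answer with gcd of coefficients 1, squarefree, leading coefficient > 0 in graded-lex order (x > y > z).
(a) The degree is 1 — every cross-section is a straight line — this is a plane.
(b) Checking where it meets the axes: it crosses the x-axis at the gridline x = -2.
(c) Fitting integer coefficients to these (and the overall shape) gives p.

x - 3*y - 3*z + 2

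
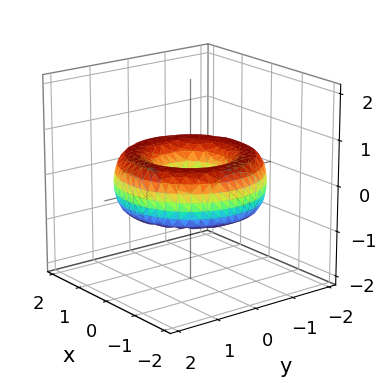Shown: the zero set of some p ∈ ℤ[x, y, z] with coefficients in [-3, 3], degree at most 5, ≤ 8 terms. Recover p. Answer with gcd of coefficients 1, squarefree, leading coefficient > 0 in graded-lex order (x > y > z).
Degree: the shape is more complex than any degree-3 surface, so deg p = 4.
Symmetries: the surface is invariant under rotation about z: p = q(x² + y², z).
From the visible intercepts: a circular section at z = 0 has radius between 0 and 1; no z-intercept at any integer in the box.
Solving for integer coefficients yields p as stated.

x^4 + 2*x^2*y^2 + y^4 - 3*x^2 - 3*y^2 + 3*z^2 + 1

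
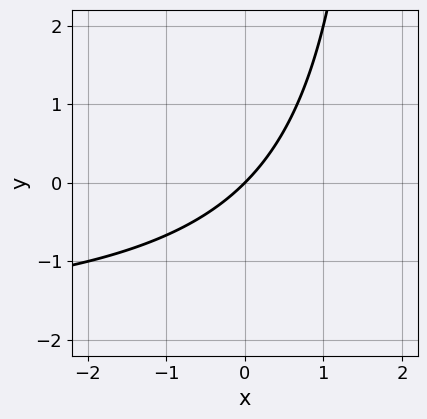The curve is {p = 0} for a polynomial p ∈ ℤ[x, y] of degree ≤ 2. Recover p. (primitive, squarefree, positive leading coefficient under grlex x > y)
The degree is 2 — the shape is more complex than any degree-1 curve.
Observable constraints: it crosses the x-axis at the gridline x = 0; one y-axis crossing is at y = 0.
Solving for integer coefficients yields p as stated.

x*y + 2*x - 2*y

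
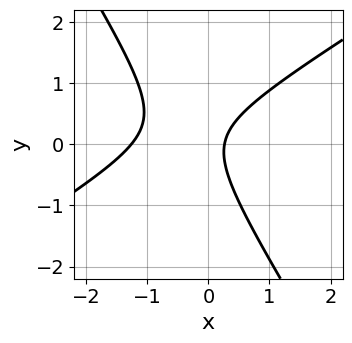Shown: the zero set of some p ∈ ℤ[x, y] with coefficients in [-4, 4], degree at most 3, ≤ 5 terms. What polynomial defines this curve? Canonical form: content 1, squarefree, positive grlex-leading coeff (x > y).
1. Degree: no degree-1 curve has this shape, so deg p = 2.
2. Observable constraints: no y-intercept at any integer in the box.
3. These observations pin down the coefficients.

3*x^2 - 3*x*y - 3*y^2 + 3*x - 1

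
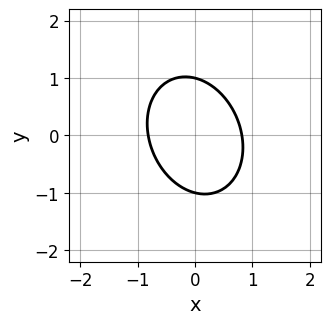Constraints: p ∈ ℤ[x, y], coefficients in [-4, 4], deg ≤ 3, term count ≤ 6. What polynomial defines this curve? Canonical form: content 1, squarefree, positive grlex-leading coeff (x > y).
3*x^2 + x*y + 2*y^2 - 2

Degree: the shape is more complex than any degree-1 curve, so deg p = 2.
From the visible intercepts: the y-axis gridline crossings are at y ∈ {-1, 1}.
Solving for integer coefficients yields p as stated.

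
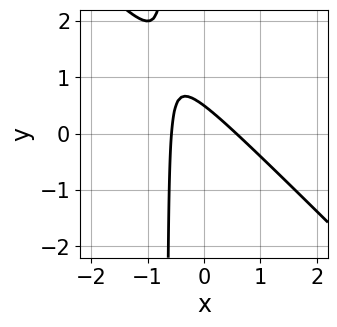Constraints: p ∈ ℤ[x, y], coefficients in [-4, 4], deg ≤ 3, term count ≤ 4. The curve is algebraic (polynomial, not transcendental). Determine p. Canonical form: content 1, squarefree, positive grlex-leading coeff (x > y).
1. The degree is 2 — no degree-1 curve has this shape.
2. The integer polynomial consistent with all of this is the stated p.

3*x^2 + 3*x*y + 2*y - 1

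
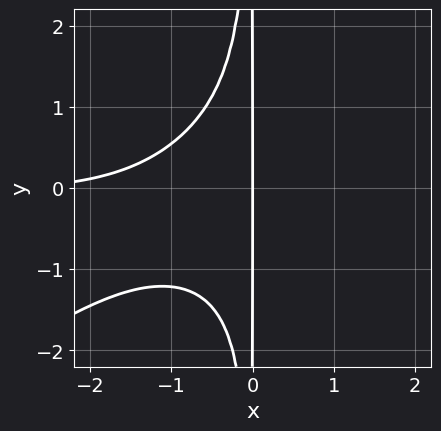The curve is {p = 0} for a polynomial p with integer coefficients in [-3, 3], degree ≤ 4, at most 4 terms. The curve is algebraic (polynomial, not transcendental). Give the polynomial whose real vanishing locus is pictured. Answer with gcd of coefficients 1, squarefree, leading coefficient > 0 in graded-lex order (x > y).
2*x^3*y - 3*x^2*y^2 - x^2 - 3*x

First, degree: a generic line meets the curve in up to 4 points, so deg p = 4.
Then, observable constraints: every point of the y-axis in the box is on the curve; it crosses the x-axis at the gridline x = 0.
Finally, matching integer coefficients to the picture gives p.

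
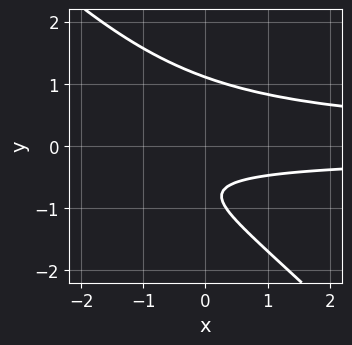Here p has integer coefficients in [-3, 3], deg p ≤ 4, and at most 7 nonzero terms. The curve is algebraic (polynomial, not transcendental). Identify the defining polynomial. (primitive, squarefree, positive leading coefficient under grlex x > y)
3*x*y^2 + 3*y^3 + y^2 - 3*y - 2

1. deg p = 3. A generic line meets the curve in up to 3 points.
2. Observable constraints: the curve avoids every integer x-axis point in the box.
3. The integer polynomial consistent with all of this is the stated p.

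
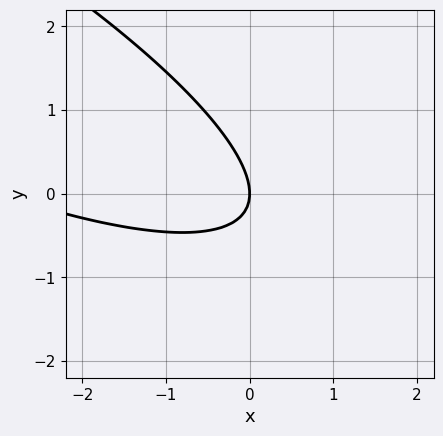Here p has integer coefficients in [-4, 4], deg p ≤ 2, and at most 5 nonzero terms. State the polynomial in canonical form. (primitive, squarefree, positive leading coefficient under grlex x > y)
1. Degree: a generic line meets the curve in up to 2 points, so deg p = 2.
2. From the visible intercepts: it crosses the y-axis at the gridline y = 0; one x-axis crossing is at x = 0.
3. Matching integer coefficients to the picture gives p.

x^2 + 3*x*y + 3*y^2 + 3*x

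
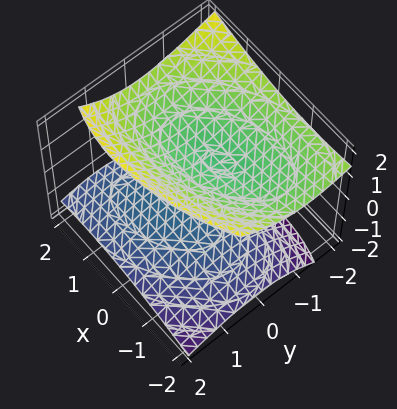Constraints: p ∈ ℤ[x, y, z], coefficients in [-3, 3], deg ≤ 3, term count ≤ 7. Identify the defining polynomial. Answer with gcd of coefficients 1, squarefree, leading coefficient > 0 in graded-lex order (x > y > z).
x^2 - x*y + 2*y^2 + 2*y*z - 3*z^2 + 2

(a) I count 2 distinct pieces.
(b) deg p = 2.
(c) Against the integer gridlines: the surface avoids every integer y-axis point in the box; no x-intercept at any integer in the box.
(d) Matching integer coefficients to the picture gives p.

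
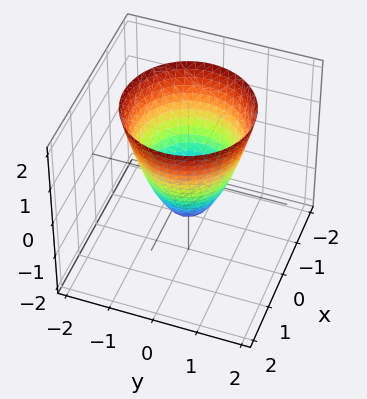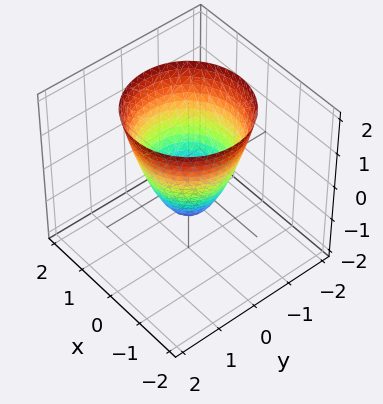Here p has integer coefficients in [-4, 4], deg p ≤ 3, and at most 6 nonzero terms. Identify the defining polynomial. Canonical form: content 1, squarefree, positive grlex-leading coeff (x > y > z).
3*x^2 + 3*y^2 - 2*z - 2

First, degree: no degree-1 surface has this shape, so deg p = 2.
Then, symmetries: the z-axis is an axis of rotation, so x and y enter only as x² + y².
Next, checking where it meets the axes: a circular section at z = 2 has radius between 1 and 2; it meets the z-axis at z = -1 (among the integer gridlines).
Finally, fitting integer coefficients to these (and the overall shape) gives p.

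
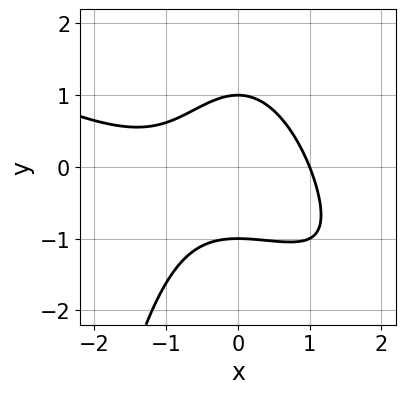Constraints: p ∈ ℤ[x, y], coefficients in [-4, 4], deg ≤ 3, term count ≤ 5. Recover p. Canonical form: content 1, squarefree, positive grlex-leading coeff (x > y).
The degree is 3 — no degree-2 curve has this shape.
Against the integer gridlines: the y-axis gridline crossings are at y ∈ {-1, 1}; it meets the x-axis at x = 1 (among the integer gridlines).
Assembling these constraints gives the stated polynomial.

x^3 + 2*x^2*y + x^2 + 2*y^2 - 2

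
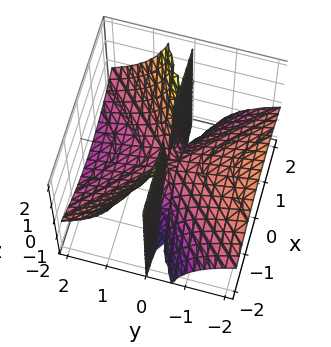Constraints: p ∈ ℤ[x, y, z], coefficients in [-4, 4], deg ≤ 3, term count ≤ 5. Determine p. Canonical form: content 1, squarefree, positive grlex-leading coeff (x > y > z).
x^2*y - y^3 - 3*y^2*z

The degree is 3 — no degree-2 surface has this shape.
From the axis intercepts and sections: one y-axis crossing is at y = 0; every point of the x-axis in the box is on the surface; every point of the z-axis in the box is on the surface.
Fitting integer coefficients to these (and the overall shape) gives p.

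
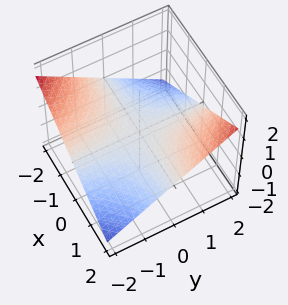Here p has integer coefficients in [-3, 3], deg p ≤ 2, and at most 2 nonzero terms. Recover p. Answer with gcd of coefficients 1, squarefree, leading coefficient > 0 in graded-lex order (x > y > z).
(a) Degree: a saddle surface; a quadric, so deg p = 2.
(b) From the axis intercepts and sections: the visible y-axis segment lies entirely on the surface; the visible x-axis segment lies entirely on the surface.
(c) The integer polynomial consistent with all of this is the stated p.

x*y - 3*z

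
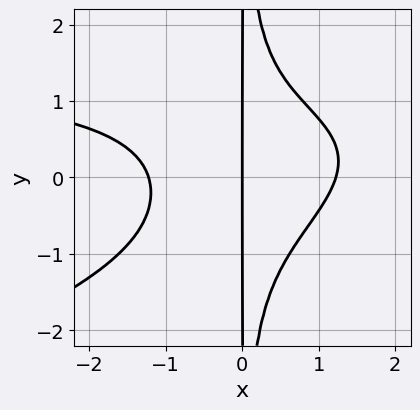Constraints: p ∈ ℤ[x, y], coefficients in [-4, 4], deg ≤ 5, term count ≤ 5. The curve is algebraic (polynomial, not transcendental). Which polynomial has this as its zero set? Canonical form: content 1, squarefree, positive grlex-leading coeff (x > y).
(a) Degree: a generic line meets the curve in up to 4 points, so deg p = 4.
(b) Observable constraints: it meets the x-axis at x = 0 (among the integer gridlines); every point of the y-axis in the box is on the curve.
(c) Matching integer coefficients to the picture gives p.

x^3*y - 3*x^2*y^2 - 2*x^3 + 3*x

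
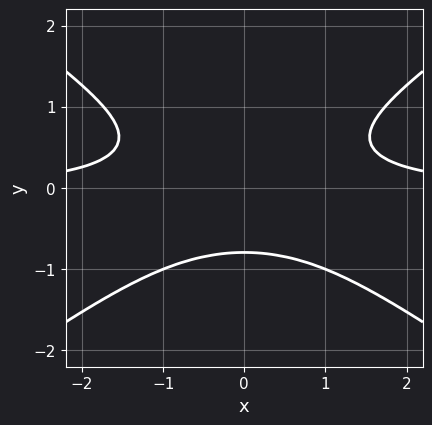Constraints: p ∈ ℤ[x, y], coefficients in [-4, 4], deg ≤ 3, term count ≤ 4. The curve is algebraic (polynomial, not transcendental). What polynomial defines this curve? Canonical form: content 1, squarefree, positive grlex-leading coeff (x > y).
(a) The degree is 3 — the shape is more complex than any degree-2 curve.
(b) Symmetries: it's symmetric under x → −x, forcing even powers of x.
(c) Observable constraints: the curve avoids every integer x-axis point in the box.
(d) Solving for integer coefficients yields p as stated.

x^2*y - 2*y^3 - 1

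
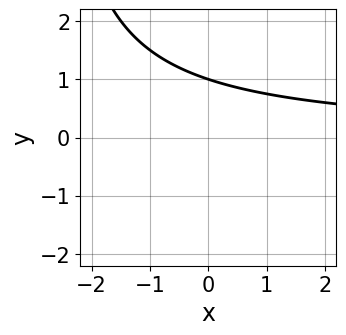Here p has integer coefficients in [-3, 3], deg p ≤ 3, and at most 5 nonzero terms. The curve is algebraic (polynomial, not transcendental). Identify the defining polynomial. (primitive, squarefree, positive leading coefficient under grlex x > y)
Degree: the shape is more complex than any degree-1 curve, so deg p = 2.
From the axis intercepts and sections: the curve avoids every integer x-axis point in the box; it meets the y-axis at y = 1 (among the integer gridlines).
The integer polynomial consistent with all of this is the stated p.

x*y + 3*y - 3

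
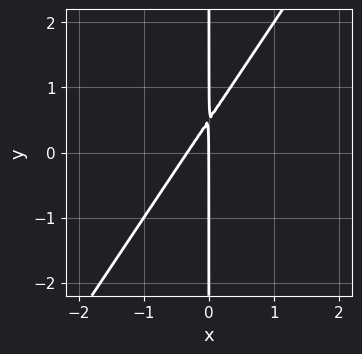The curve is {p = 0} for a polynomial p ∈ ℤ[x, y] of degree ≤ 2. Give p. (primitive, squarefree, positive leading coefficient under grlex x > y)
3*x^2 - 2*x*y + x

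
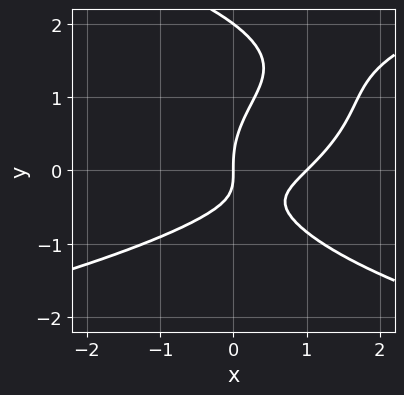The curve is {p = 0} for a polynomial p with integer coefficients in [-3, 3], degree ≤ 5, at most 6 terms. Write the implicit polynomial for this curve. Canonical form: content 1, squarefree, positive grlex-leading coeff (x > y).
y^4 - 2*y^3 - 2*x^2 + 2*x*y + 2*x

(a) deg p = 4.
(b) From the axis intercepts and sections: the y-axis gridline crossings are at y ∈ {0, 2}; the x-axis gridline crossings are at x ∈ {0, 1}.
(c) Solving for integer coefficients yields p as stated.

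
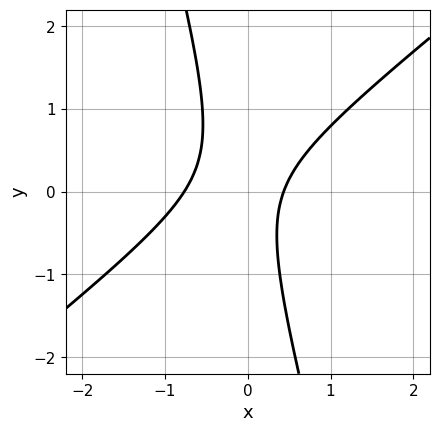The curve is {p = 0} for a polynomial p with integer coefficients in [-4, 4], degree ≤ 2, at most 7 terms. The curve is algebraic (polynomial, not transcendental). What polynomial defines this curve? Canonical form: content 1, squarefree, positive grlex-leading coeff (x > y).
3*x^2 - 3*x*y - y^2 + x - 1

First, the degree is 2 — the shape is more complex than any degree-1 curve.
Then, from the visible intercepts: the curve avoids every integer y-axis point in the box.
Finally, putting this together gives p.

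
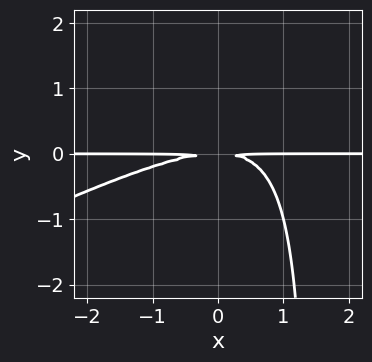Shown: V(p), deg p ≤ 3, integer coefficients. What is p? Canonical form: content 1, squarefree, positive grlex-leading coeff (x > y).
x^2*y - 2*x*y^2 + 3*y^2

Degree: the shape is more complex than any degree-2 curve, so deg p = 3.
Against the integer gridlines: every point of the x-axis in the box is on the curve.
Fitting integer coefficients to these (and the overall shape) gives p.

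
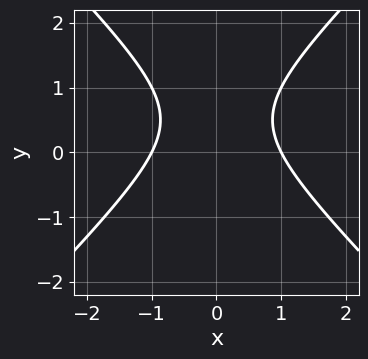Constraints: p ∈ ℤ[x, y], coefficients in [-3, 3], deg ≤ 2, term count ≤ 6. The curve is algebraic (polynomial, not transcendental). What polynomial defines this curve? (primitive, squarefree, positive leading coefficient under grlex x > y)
x^2 - y^2 + y - 1

First, degree: the shape is more complex than any degree-1 curve, so deg p = 2.
Then, symmetries: it's symmetric under x → −x, forcing even powers of x.
Next, observable constraints: the x-axis gridline crossings are at x ∈ {-1, 1}; it misses every integer gridline on the y-axis.
Finally, these observations pin down the coefficients.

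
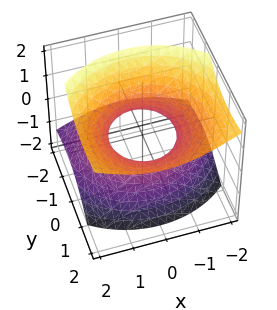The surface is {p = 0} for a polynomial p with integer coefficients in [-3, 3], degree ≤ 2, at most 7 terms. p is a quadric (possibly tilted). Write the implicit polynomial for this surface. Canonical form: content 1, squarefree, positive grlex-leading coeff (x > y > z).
2*x^2 + 2*y^2 - 3*y*z - 3*z^2 - 2

1. Degree: the shape is more complex than any degree-1 surface, so deg p = 2.
2. Observable constraints: the x-axis gridline crossings are at x ∈ {-1, 1}; it misses every integer gridline on the z-axis.
3. Putting this together gives p.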